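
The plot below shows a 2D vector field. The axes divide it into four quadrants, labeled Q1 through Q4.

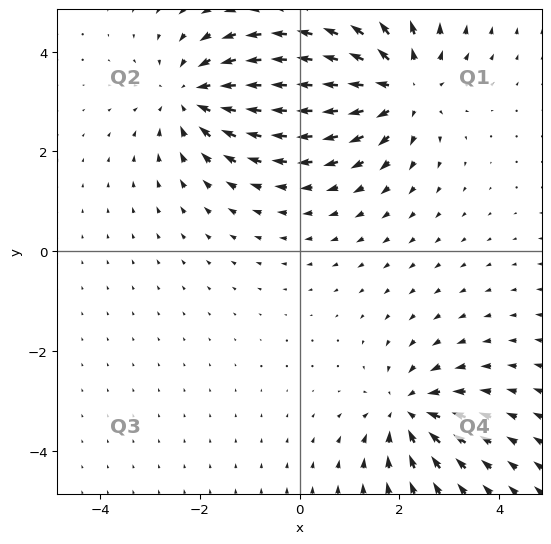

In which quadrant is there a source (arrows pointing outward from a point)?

The source sits at approximately (2.0, 3.3), which lies in quadrant Q1. The divergence there is about +4, positive as expected for a source.

Q1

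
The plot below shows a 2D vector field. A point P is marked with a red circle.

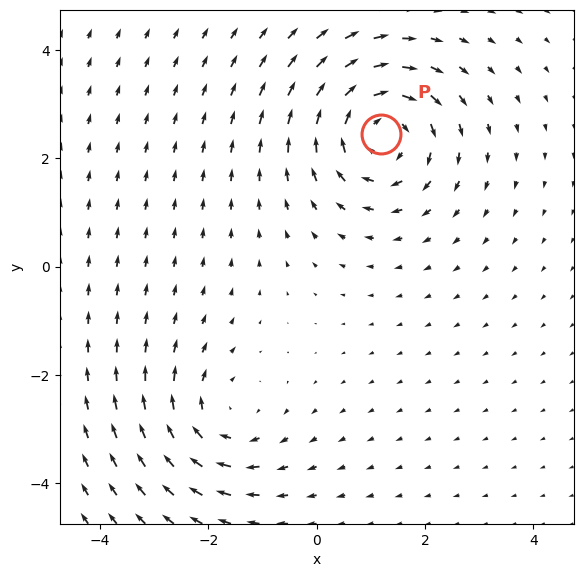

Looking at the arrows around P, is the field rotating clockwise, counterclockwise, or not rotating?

Near P at (1.2, 2.5) the arrows circulate clockwise. The curl (z-component) there is about -5; negative curl means clockwise rotation.

clockwise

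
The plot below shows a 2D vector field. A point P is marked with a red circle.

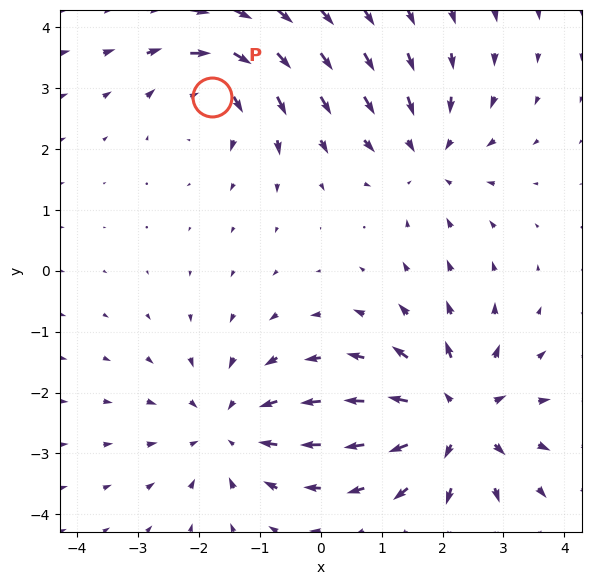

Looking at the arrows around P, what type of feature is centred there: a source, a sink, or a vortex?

vortex

At P (-1.8, 2.8) the arrows circulate clockwise. Divergence ≈0, curl about -3 — near-zero divergence with nonzero curl is a vortex.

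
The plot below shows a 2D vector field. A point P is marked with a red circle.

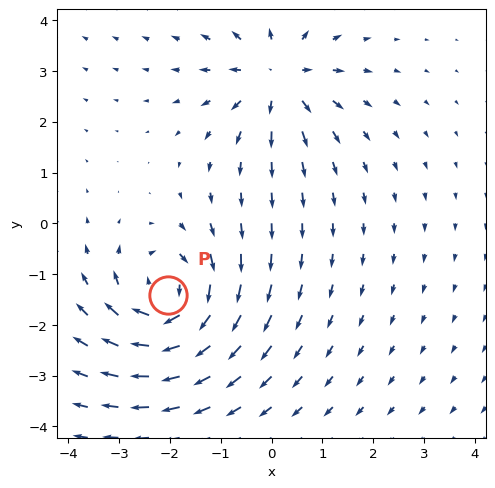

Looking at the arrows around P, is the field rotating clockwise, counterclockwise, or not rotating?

Near P at (-2.0, -1.4) the arrows circulate clockwise. The curl (z-component) there is about -6; negative curl means clockwise rotation.

clockwise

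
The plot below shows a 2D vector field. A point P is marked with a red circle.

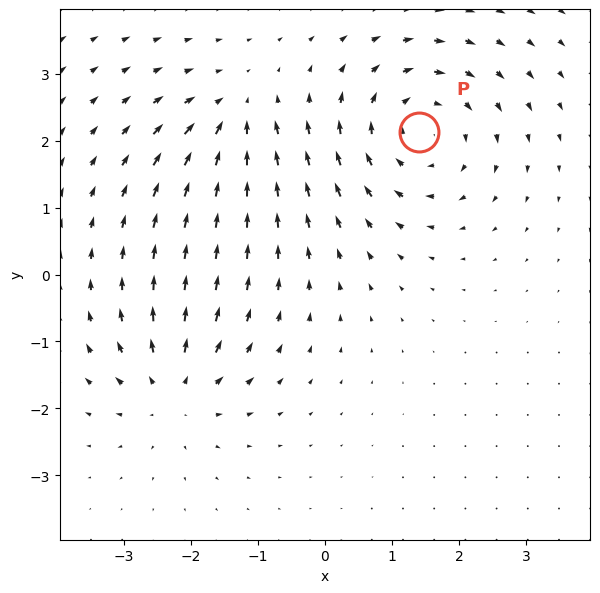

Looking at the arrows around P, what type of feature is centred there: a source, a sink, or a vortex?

vortex

At P (1.4, 2.1) the arrows circulate clockwise. Divergence ≈0, curl about -4 — near-zero divergence with nonzero curl is a vortex.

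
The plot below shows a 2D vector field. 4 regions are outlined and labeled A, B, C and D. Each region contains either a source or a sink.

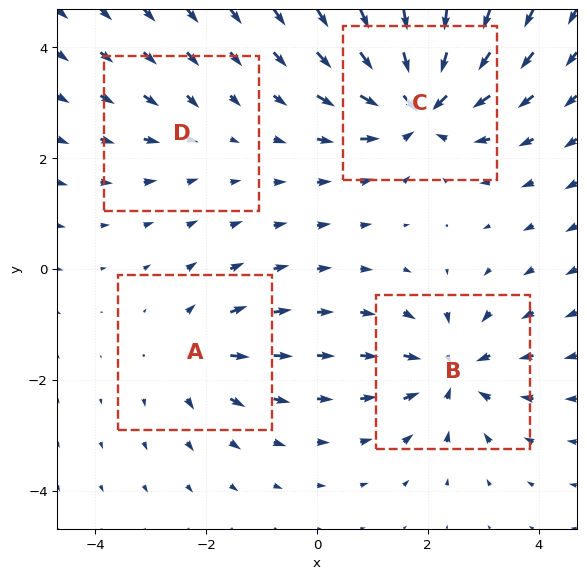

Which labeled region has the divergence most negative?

Divergence at each region's feature centre — A: about +4, B: about -6, C: about -8, D: about -2. Region C is most negative.

C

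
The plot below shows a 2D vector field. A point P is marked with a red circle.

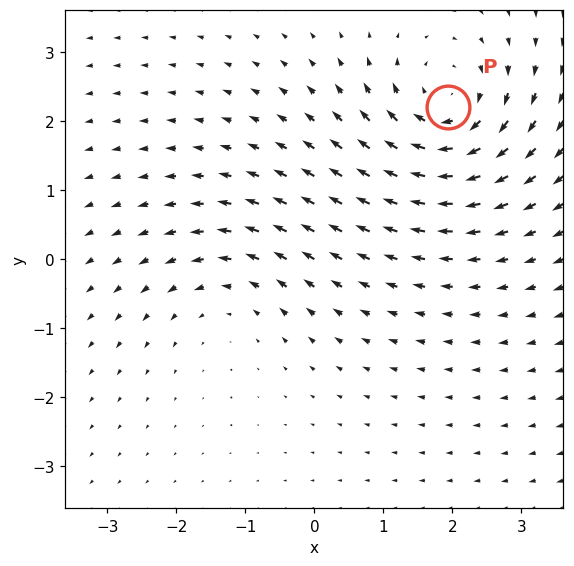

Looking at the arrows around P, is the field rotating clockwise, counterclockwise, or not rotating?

Near P at (1.9, 2.2) the arrows circulate clockwise. The curl (z-component) there is about -5; negative curl means clockwise rotation.

clockwise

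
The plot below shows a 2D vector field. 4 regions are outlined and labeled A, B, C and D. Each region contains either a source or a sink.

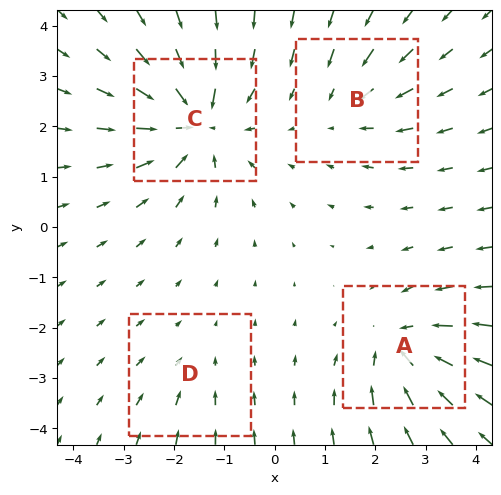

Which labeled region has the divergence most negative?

C

Divergence at each region's feature centre — A: about -5, B: about -3, C: about -7, D: about -2. Region C is most negative.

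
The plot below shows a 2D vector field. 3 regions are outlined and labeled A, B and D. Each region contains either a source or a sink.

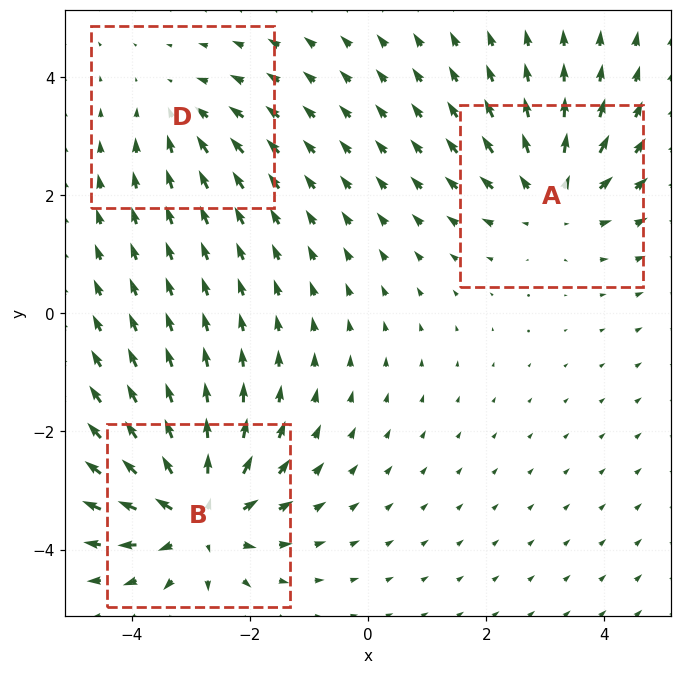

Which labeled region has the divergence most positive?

Divergence at each region's feature centre — A: about +3, B: about +5, D: about -2. Region B is most positive.

B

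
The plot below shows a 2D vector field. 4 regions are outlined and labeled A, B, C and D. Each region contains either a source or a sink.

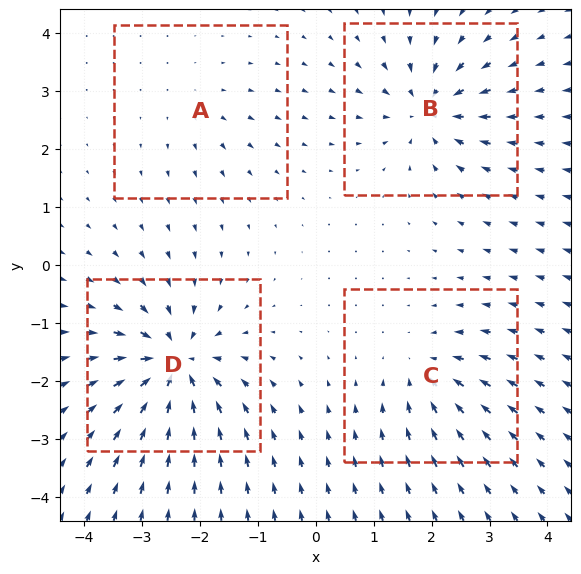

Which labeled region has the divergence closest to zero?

Divergence at each region's feature centre — A: about +2, B: about -6, C: about -4, D: about -8. Region A is closest to zero.

A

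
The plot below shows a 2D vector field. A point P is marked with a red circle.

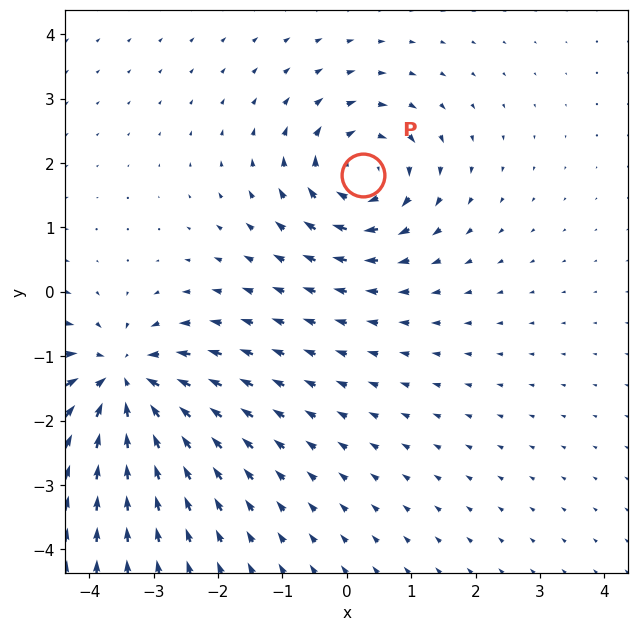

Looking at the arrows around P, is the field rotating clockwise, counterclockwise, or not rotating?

Near P at (0.2, 1.8) the arrows circulate clockwise. The curl (z-component) there is about -4; negative curl means clockwise rotation.

clockwise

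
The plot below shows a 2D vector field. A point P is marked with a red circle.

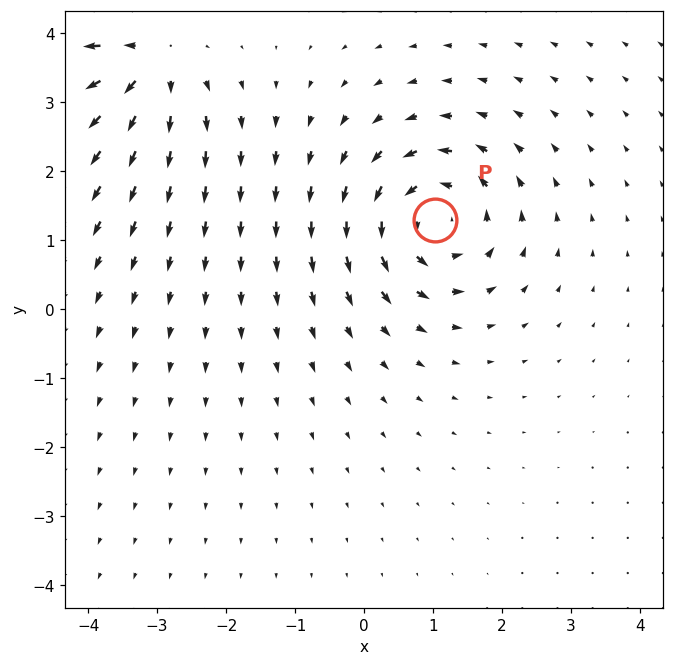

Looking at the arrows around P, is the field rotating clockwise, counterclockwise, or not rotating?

Near P at (1.0, 1.3) the arrows circulate counterclockwise. The curl (z-component) there is about +6; positive curl means counterclockwise rotation.

counterclockwise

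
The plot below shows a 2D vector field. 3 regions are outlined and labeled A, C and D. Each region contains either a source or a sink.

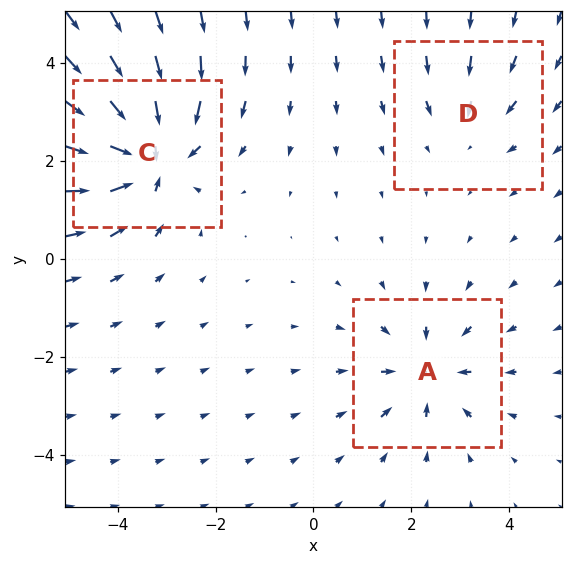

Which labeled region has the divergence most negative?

Divergence at each region's feature centre — A: about -3, C: about -6, D: about -2. Region C is most negative.

C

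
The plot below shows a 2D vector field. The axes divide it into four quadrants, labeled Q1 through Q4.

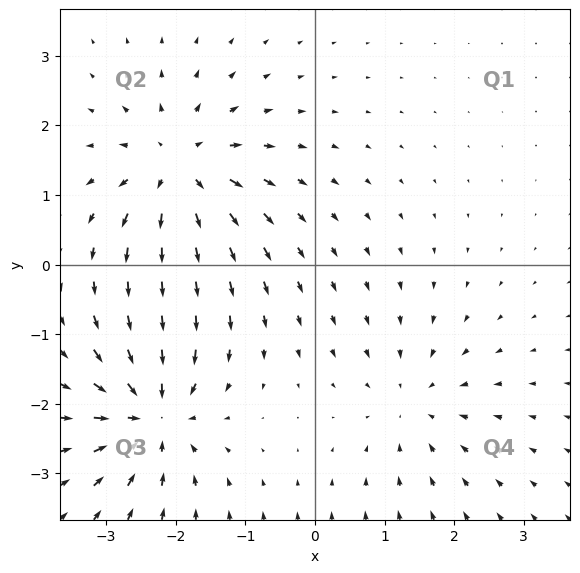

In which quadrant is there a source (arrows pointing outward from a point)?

Q2

The source sits at approximately (-1.9, 1.4), which lies in quadrant Q2. The divergence there is about +6, positive as expected for a source.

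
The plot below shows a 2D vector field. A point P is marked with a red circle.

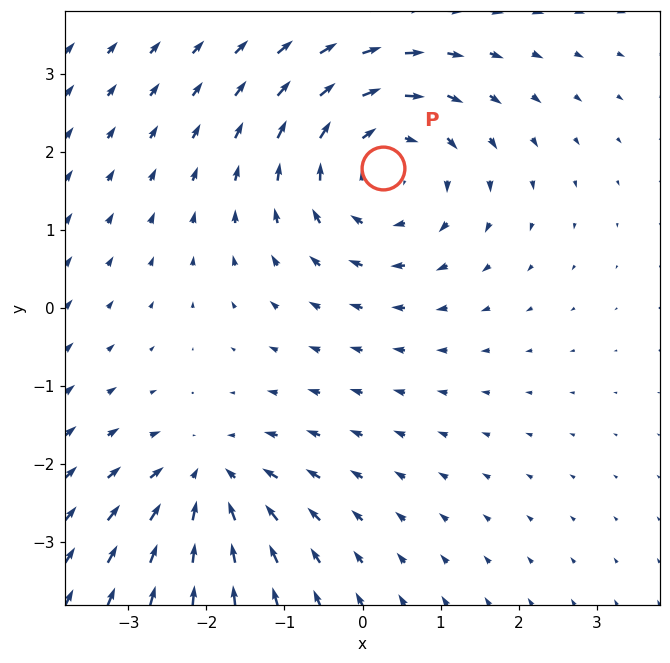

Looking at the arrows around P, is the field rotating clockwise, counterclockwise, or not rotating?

Near P at (0.3, 1.8) the arrows circulate clockwise. The curl (z-component) there is about -4; negative curl means clockwise rotation.

clockwise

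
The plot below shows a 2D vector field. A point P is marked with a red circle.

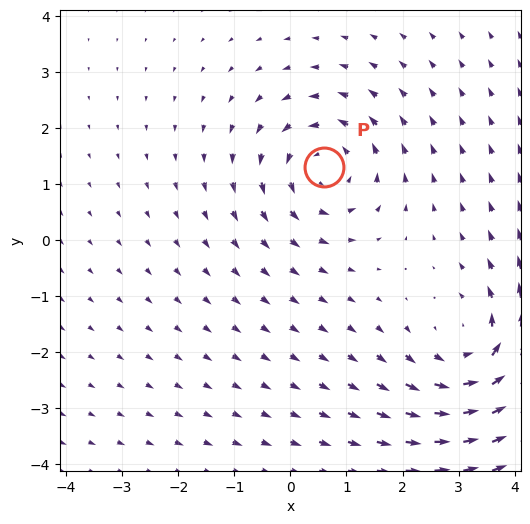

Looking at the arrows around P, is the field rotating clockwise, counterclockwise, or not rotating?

Near P at (0.6, 1.3) the arrows circulate counterclockwise. The curl (z-component) there is about +4; positive curl means counterclockwise rotation.

counterclockwise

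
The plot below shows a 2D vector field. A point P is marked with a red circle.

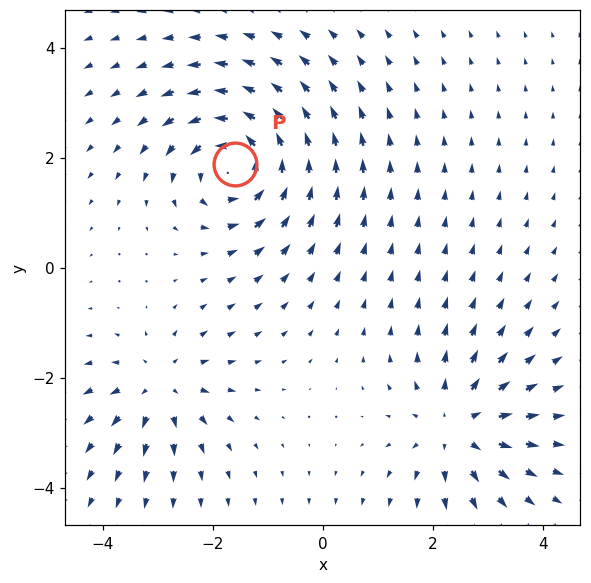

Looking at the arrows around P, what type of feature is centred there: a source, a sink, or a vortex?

At P (-1.6, 1.9) the arrows circulate counterclockwise. Divergence ≈0, curl about +5 — near-zero divergence with nonzero curl is a vortex.

vortex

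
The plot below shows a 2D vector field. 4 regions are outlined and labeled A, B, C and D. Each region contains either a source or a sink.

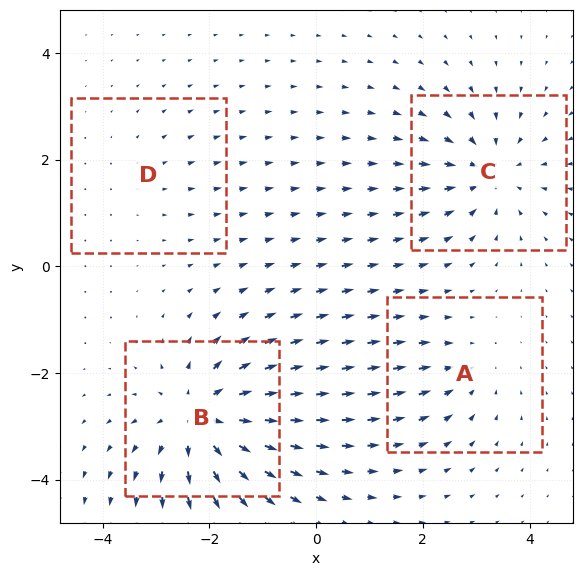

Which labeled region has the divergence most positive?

B

Divergence at each region's feature centre — A: about -3, B: about +7, C: about -5, D: about +2. Region B is most positive.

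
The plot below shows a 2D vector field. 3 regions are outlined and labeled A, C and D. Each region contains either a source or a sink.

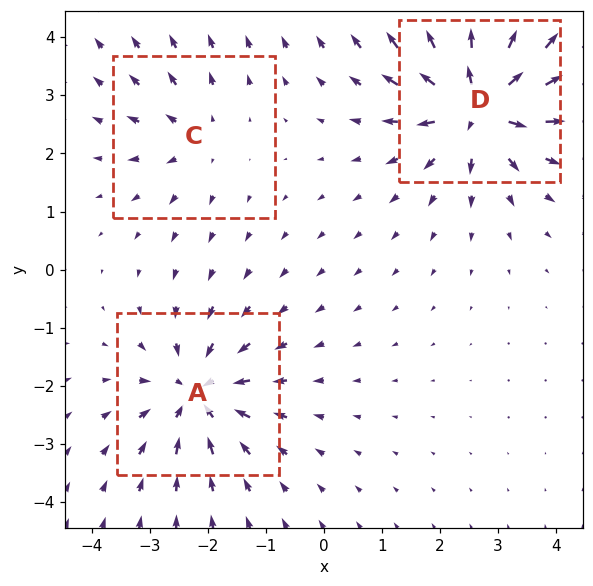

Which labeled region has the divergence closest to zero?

C

Divergence at each region's feature centre — A: about -4, C: about +2, D: about +6. Region C is closest to zero.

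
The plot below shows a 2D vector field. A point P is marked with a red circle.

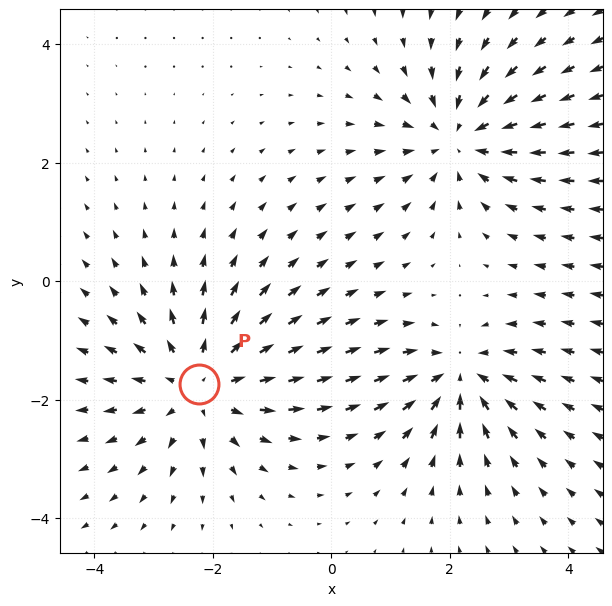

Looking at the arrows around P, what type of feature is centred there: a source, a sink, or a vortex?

source

At P (-2.2, -1.7) the arrows spread outward. Divergence about +3, curl ≈0 — positive divergence with near-zero curl is a source.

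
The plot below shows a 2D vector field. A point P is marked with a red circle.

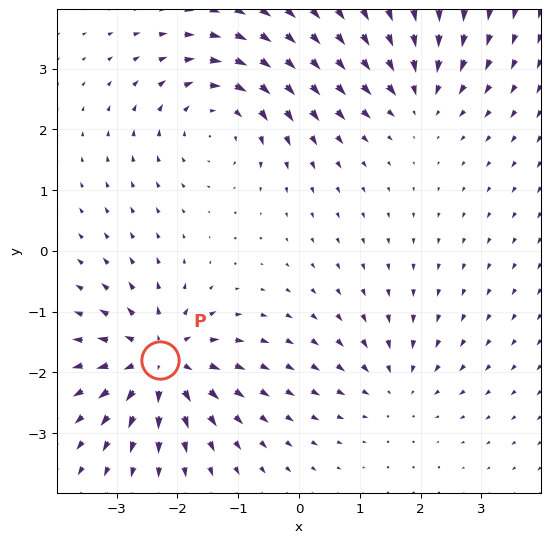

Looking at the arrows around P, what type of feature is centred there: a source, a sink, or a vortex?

source

At P (-2.3, -1.8) the arrows spread outward. Divergence about +7, curl ≈0 — positive divergence with near-zero curl is a source.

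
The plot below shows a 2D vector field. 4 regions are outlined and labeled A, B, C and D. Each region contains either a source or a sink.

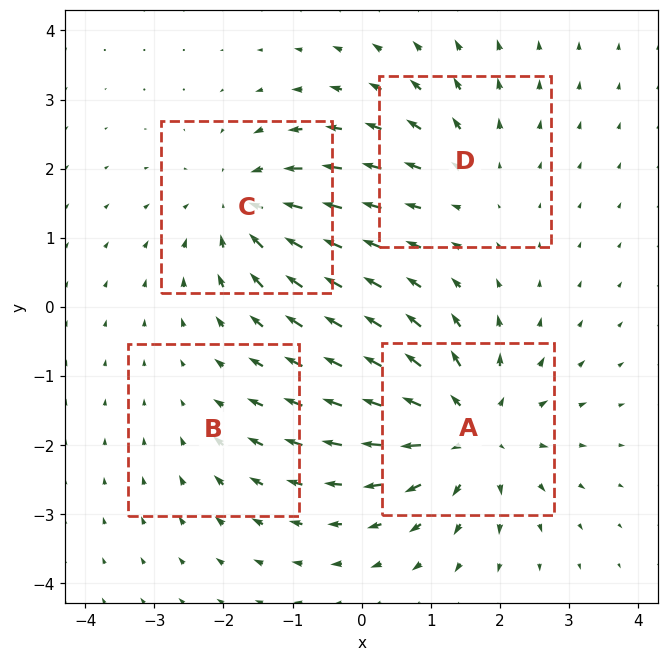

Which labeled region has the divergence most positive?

Divergence at each region's feature centre — A: about +6, B: about -2, C: about -5, D: about +3. Region A is most positive.

A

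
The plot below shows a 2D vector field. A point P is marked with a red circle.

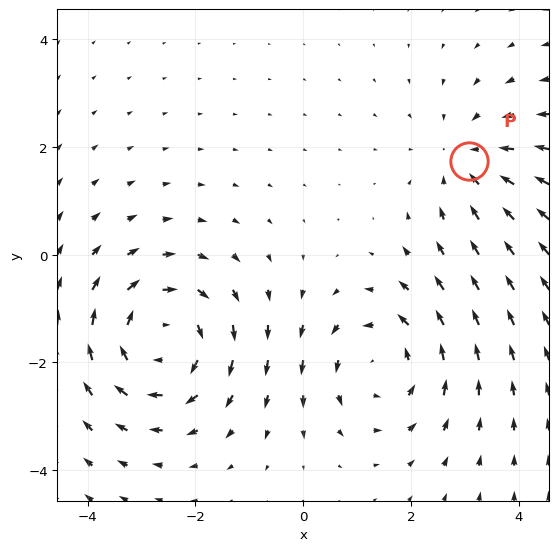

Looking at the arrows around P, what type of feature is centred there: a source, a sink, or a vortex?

At P (3.1, 1.7) the arrows converge inward. Divergence about -3, curl ≈0 — negative divergence with near-zero curl is a sink.

sink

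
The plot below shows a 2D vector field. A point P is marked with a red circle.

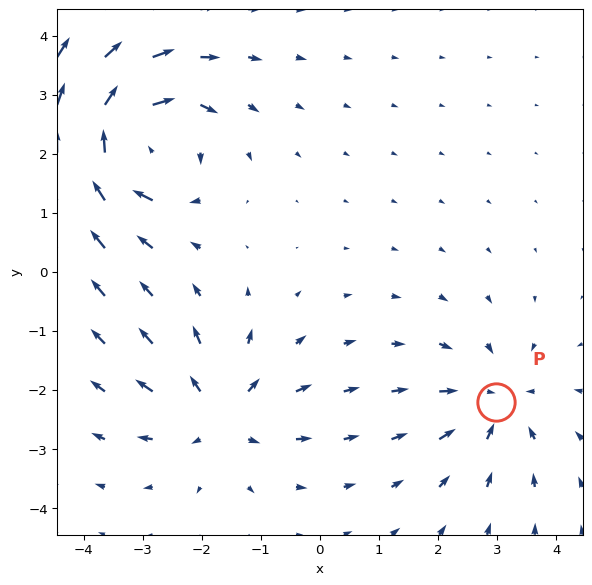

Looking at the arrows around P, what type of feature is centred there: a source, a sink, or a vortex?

At P (3.0, -2.2) the arrows converge inward. Divergence about -3, curl ≈0 — negative divergence with near-zero curl is a sink.

sink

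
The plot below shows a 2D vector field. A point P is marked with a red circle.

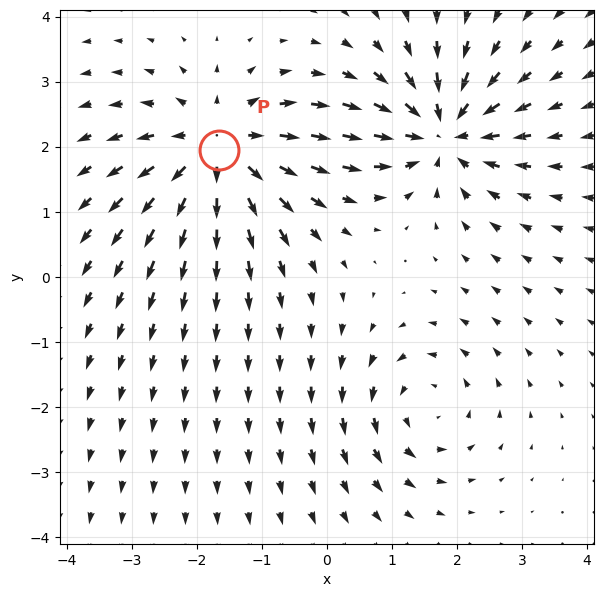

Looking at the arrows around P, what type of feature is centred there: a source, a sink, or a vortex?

source

At P (-1.7, 1.9) the arrows spread outward. Divergence about +5, curl ≈0 — positive divergence with near-zero curl is a source.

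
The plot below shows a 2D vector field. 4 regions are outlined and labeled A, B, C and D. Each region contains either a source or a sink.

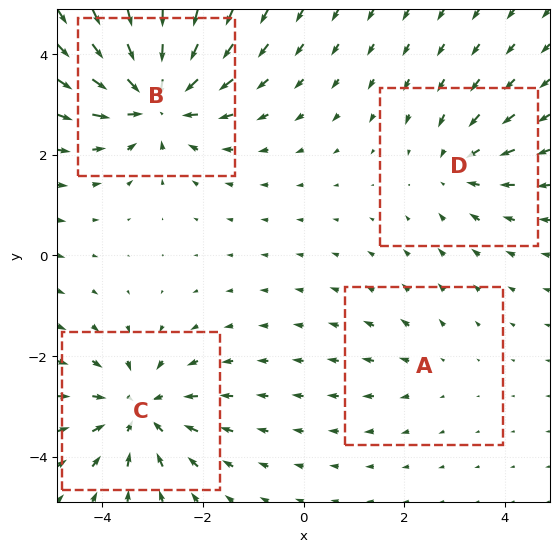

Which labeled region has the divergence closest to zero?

A

Divergence at each region's feature centre — A: about +2, B: about -7, C: about -5, D: about -3. Region A is closest to zero.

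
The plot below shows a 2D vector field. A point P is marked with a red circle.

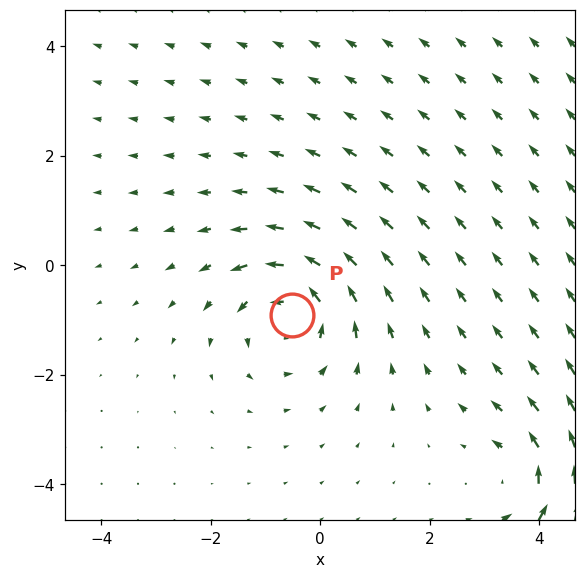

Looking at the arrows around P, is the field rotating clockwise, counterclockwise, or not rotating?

counterclockwise

Near P at (-0.5, -0.9) the arrows circulate counterclockwise. The curl (z-component) there is about +5; positive curl means counterclockwise rotation.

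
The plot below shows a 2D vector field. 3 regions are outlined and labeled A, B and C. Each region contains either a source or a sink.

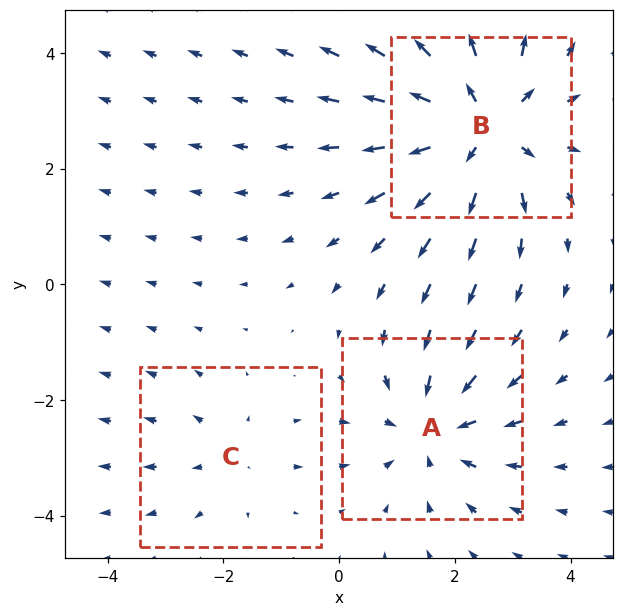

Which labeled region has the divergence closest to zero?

Divergence at each region's feature centre — A: about -3, B: about +4, C: about +2. Region C is closest to zero.

C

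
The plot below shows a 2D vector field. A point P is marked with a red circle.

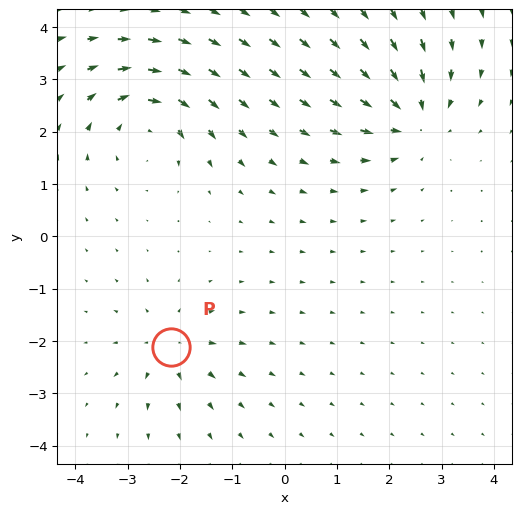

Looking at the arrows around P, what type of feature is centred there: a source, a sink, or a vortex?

At P (-2.2, -2.1) the arrows spread outward. Divergence about +4, curl ≈0 — positive divergence with near-zero curl is a source.

source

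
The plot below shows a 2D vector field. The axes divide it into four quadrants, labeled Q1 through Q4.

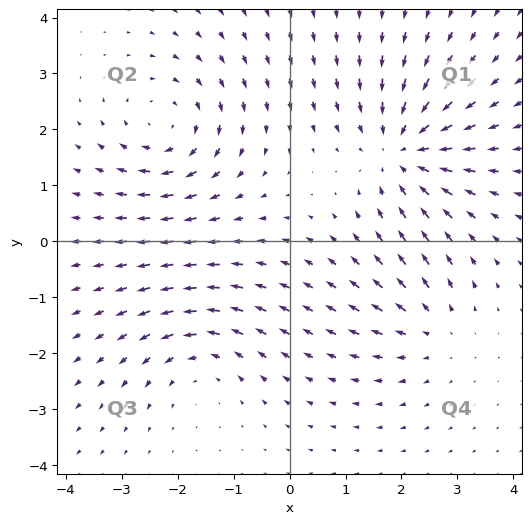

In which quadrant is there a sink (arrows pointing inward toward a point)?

Q1

The sink sits at approximately (2.0, 1.6), which lies in quadrant Q1. The divergence there is about -5, negative as expected for a sink.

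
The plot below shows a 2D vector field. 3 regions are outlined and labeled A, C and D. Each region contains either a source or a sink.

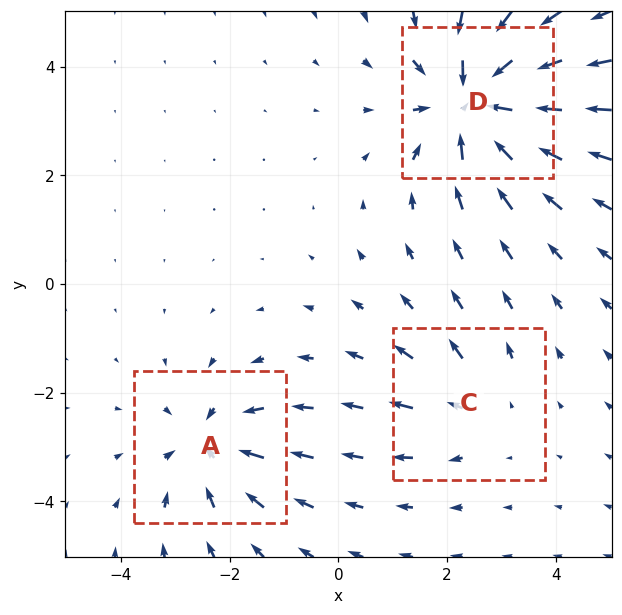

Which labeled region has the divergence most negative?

Divergence at each region's feature centre — A: about -3, C: about +2, D: about -5. Region D is most negative.

D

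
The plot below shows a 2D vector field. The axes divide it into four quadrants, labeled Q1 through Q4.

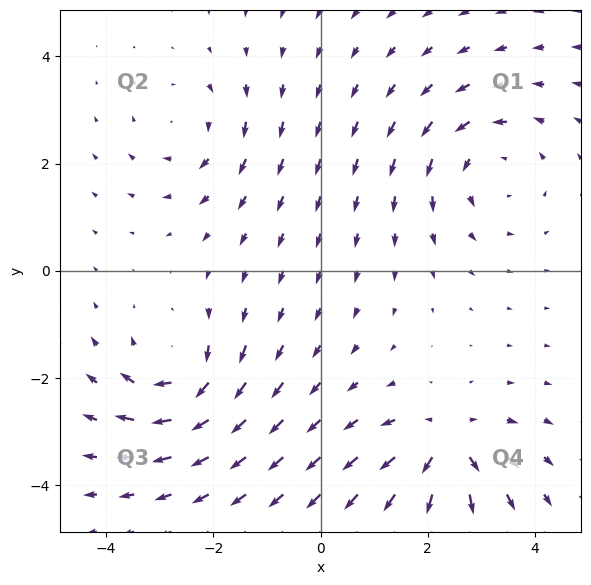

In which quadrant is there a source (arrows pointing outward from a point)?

Q4

The source sits at approximately (2.3, -3.3), which lies in quadrant Q4. The divergence there is about +5, positive as expected for a source.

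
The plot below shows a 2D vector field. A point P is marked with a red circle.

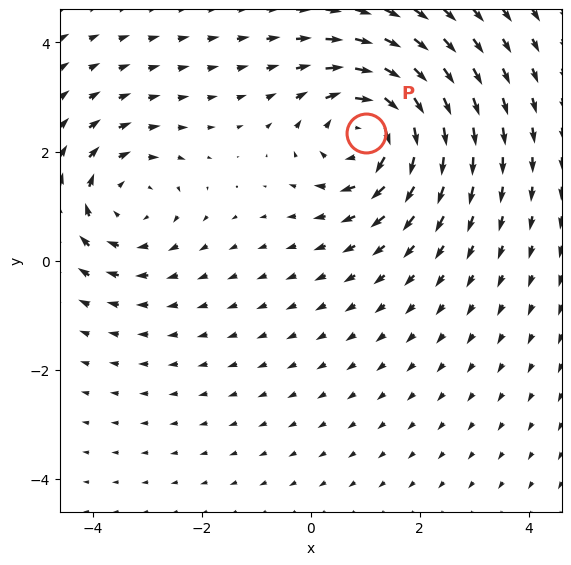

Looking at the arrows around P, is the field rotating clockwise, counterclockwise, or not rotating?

clockwise

Near P at (1.0, 2.3) the arrows circulate clockwise. The curl (z-component) there is about -5; negative curl means clockwise rotation.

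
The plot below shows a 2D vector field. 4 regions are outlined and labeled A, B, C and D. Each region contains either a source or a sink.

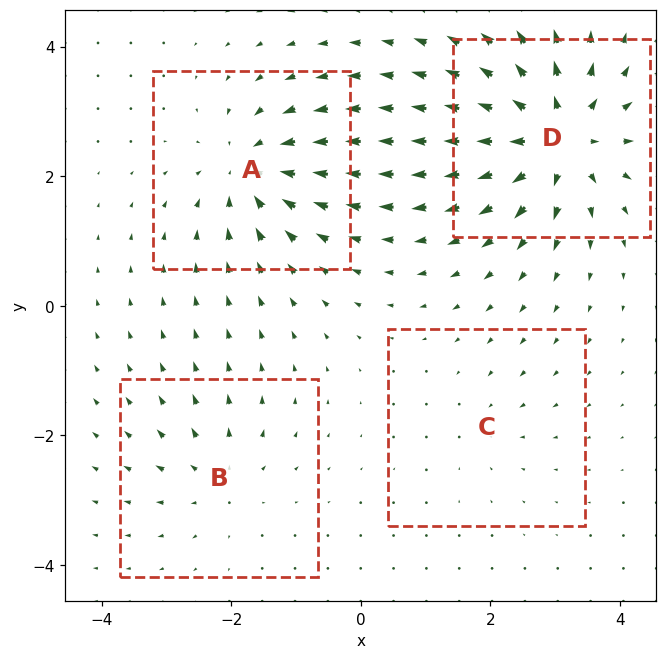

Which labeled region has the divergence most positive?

D

Divergence at each region's feature centre — A: about -6, B: about +4, C: about -2, D: about +9. Region D is most positive.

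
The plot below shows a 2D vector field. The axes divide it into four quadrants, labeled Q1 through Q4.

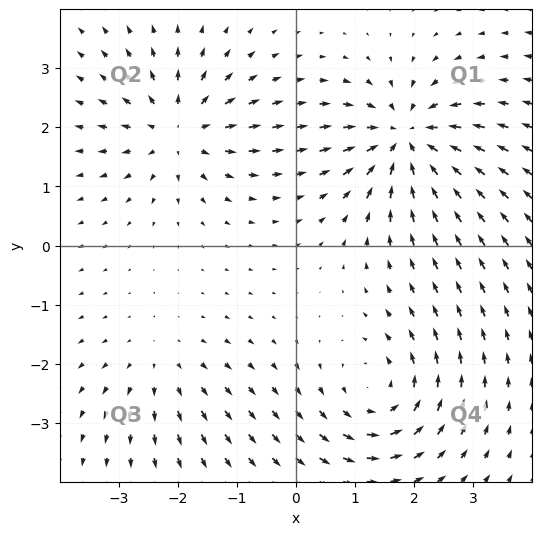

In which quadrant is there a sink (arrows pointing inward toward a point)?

The sink sits at approximately (1.9, 1.8), which lies in quadrant Q1. The divergence there is about -6, negative as expected for a sink.

Q1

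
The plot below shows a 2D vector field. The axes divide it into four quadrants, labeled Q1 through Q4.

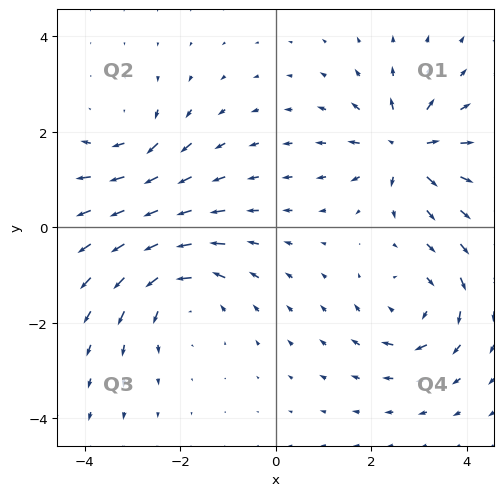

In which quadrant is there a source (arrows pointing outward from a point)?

The source sits at approximately (2.7, 1.7), which lies in quadrant Q1. The divergence there is about +5, positive as expected for a source.

Q1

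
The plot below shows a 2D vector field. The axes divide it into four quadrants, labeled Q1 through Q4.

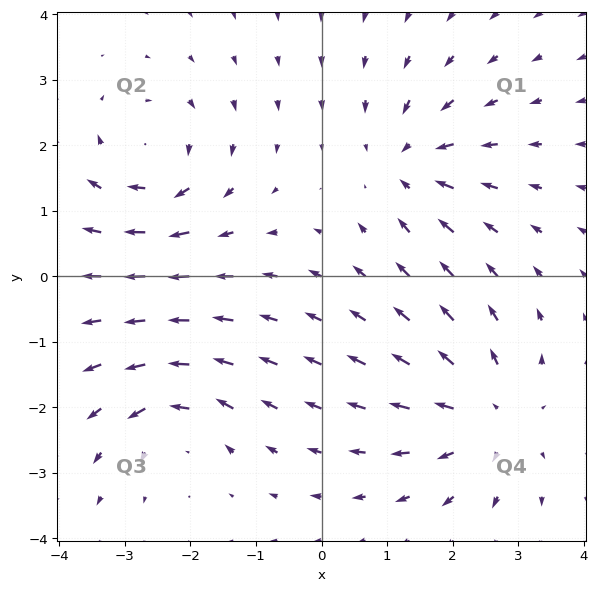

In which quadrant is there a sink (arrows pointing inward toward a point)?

Q1

The sink sits at approximately (1.4, 1.7), which lies in quadrant Q1. The divergence there is about -4, negative as expected for a sink.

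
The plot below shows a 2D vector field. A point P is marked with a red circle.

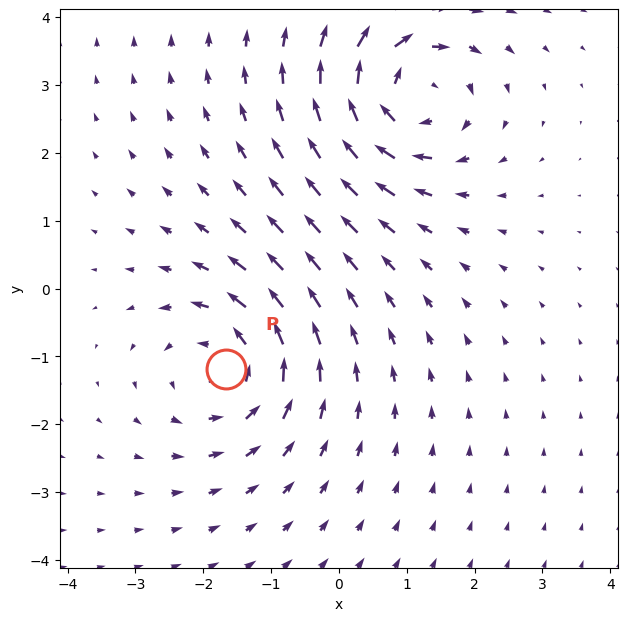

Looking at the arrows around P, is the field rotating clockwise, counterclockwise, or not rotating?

Near P at (-1.7, -1.2) the arrows circulate counterclockwise. The curl (z-component) there is about +5; positive curl means counterclockwise rotation.

counterclockwise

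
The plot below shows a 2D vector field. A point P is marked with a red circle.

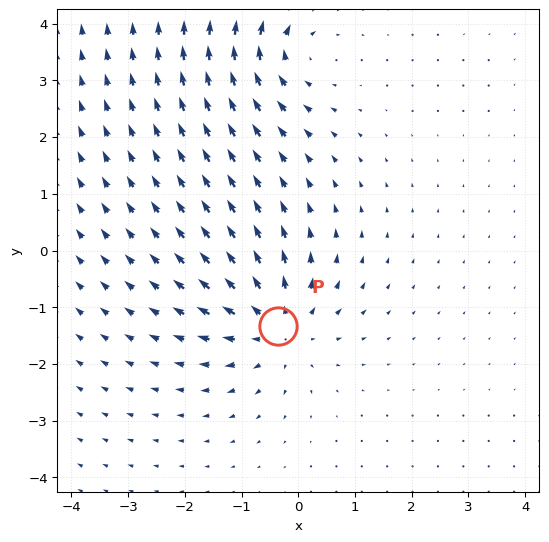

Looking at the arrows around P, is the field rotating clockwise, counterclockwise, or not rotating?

Near P at (-0.4, -1.3) the arrows show no circulation. The curl there is ≈0.

not rotating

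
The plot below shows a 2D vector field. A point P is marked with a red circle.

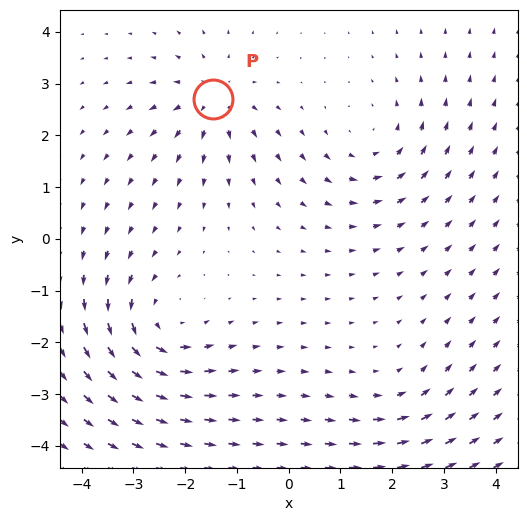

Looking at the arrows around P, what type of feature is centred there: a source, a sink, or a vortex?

At P (-1.5, 2.7) the arrows spread outward. Divergence about +5, curl ≈0 — positive divergence with near-zero curl is a source.

source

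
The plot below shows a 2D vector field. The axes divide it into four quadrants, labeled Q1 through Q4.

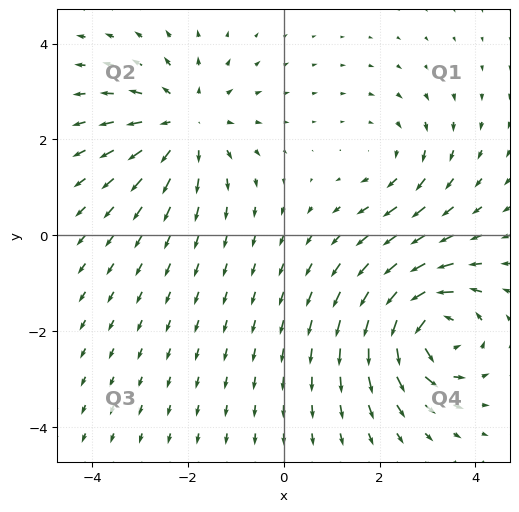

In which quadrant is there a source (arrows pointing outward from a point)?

The source sits at approximately (-2.0, 2.3), which lies in quadrant Q2. The divergence there is about +4, positive as expected for a source.

Q2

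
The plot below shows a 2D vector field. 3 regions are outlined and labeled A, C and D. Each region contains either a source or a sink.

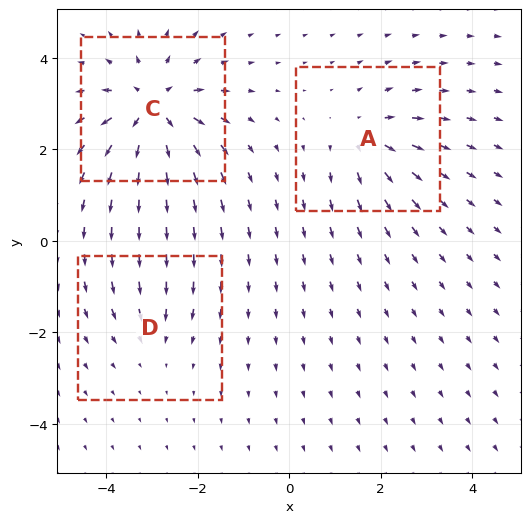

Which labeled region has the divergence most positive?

C

Divergence at each region's feature centre — A: about +3, C: about +6, D: about -2. Region C is most positive.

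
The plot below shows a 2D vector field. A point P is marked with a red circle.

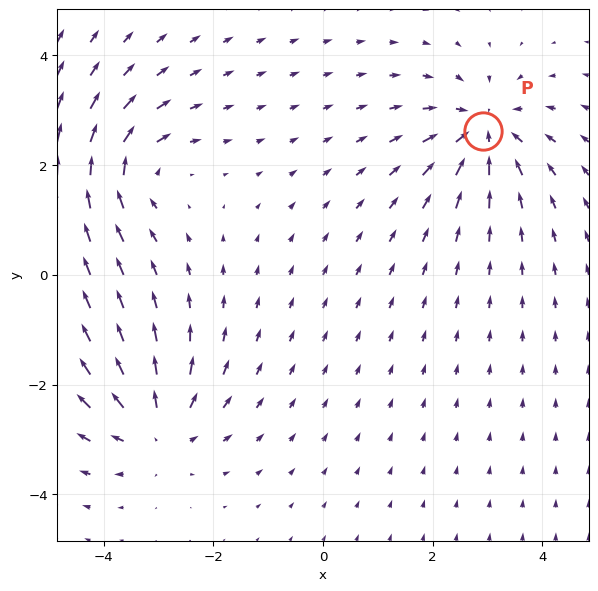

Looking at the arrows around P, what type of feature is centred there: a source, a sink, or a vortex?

sink

At P (2.9, 2.6) the arrows converge inward. Divergence about -5, curl ≈0 — negative divergence with near-zero curl is a sink.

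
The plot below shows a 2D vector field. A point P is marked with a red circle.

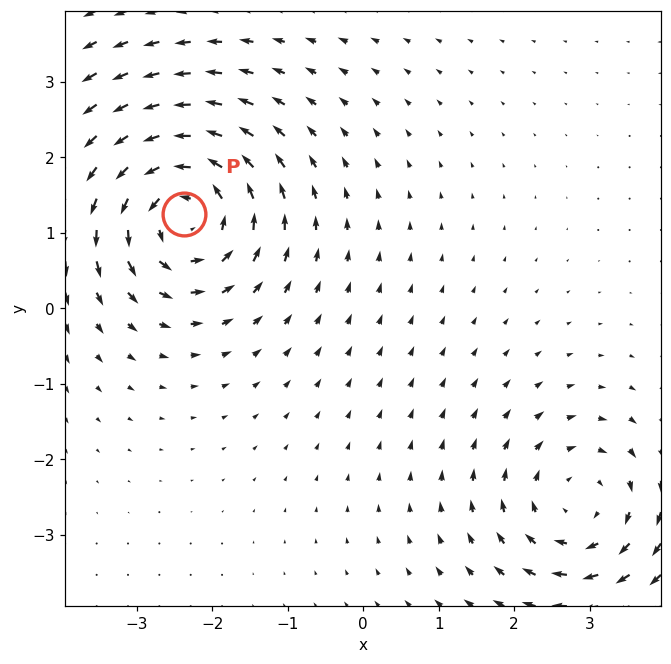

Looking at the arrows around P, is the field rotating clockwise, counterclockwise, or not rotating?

Near P at (-2.4, 1.3) the arrows circulate counterclockwise. The curl (z-component) there is about +4; positive curl means counterclockwise rotation.

counterclockwise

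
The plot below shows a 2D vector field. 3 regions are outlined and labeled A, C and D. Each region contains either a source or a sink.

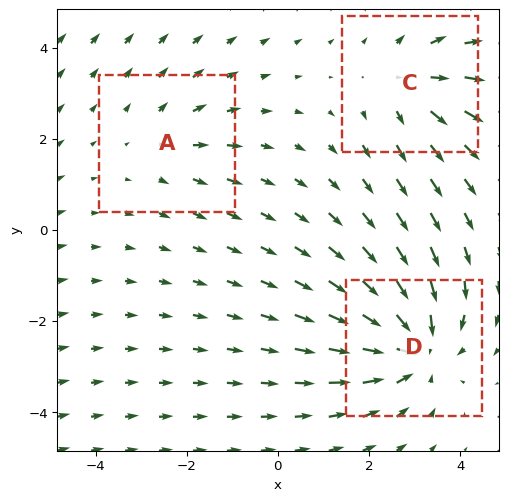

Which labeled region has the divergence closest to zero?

Divergence at each region's feature centre — A: about +2, C: about +3, D: about -4. Region A is closest to zero.

A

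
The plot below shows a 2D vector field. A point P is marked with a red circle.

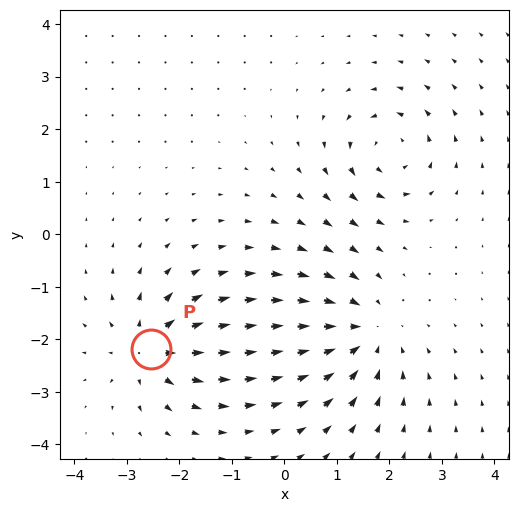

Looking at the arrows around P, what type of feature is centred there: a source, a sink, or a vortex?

source

At P (-2.5, -2.2) the arrows spread outward. Divergence about +5, curl ≈0 — positive divergence with near-zero curl is a source.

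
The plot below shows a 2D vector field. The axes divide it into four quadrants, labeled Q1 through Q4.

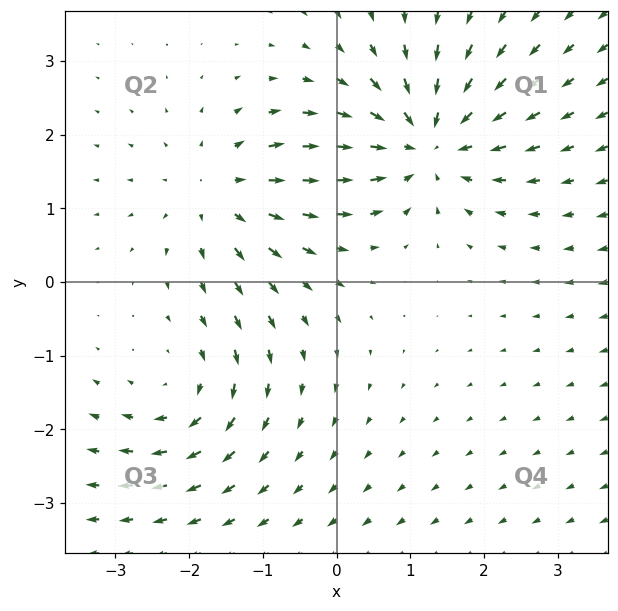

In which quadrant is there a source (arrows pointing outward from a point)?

The source sits at approximately (-1.6, 1.2), which lies in quadrant Q2. The divergence there is about +3, positive as expected for a source.

Q2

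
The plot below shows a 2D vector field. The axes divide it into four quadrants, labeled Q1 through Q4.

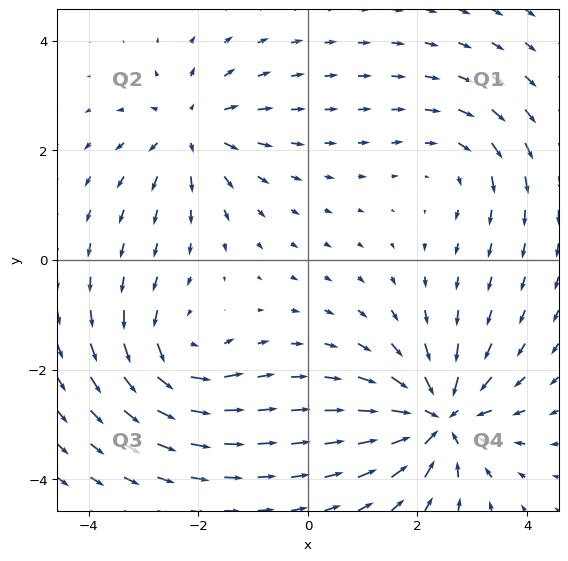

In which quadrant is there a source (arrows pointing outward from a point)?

The source sits at approximately (-2.1, 2.4), which lies in quadrant Q2. The divergence there is about +4, positive as expected for a source.

Q2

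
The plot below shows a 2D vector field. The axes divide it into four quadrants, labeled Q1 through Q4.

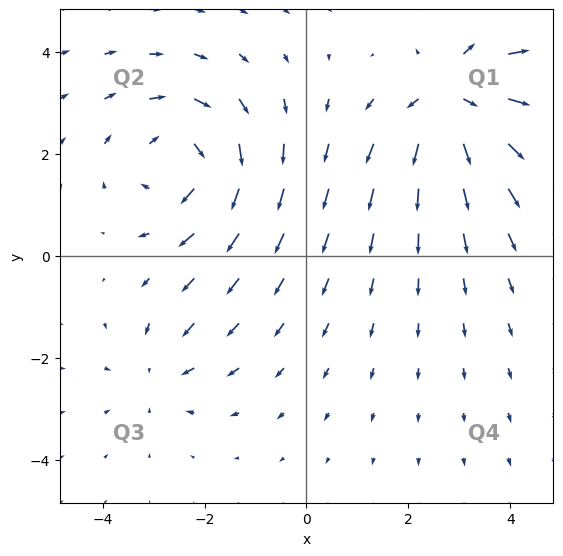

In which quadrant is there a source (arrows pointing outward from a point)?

The source sits at approximately (2.9, 3.0), which lies in quadrant Q1. The divergence there is about +6, positive as expected for a source.

Q1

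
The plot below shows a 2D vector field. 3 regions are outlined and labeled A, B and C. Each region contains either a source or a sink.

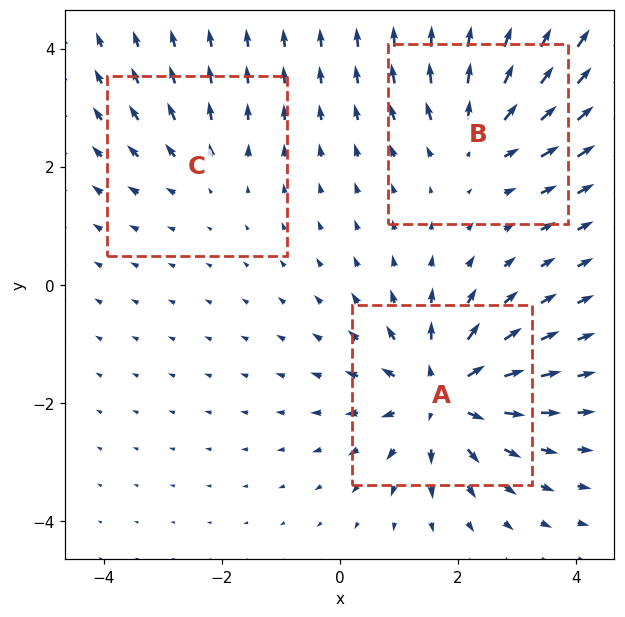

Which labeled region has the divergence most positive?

Divergence at each region's feature centre — A: about +6, B: about +4, C: about +2. Region A is most positive.

A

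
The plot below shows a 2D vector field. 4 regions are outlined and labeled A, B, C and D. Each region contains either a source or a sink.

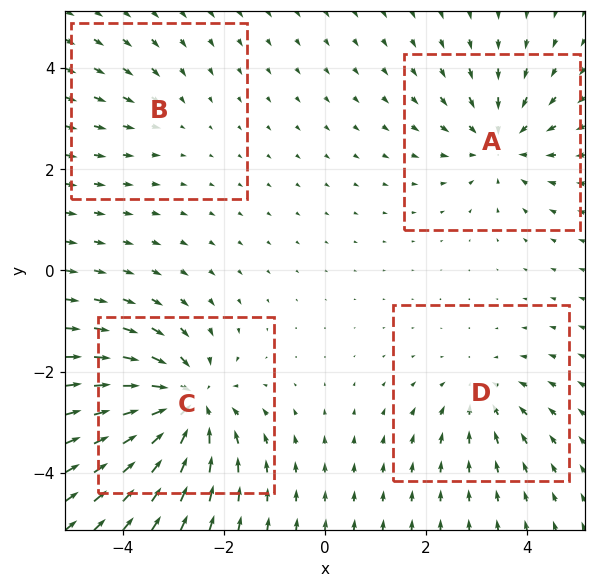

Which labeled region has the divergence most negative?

C

Divergence at each region's feature centre — A: about -4, B: about -2, C: about -7, D: about -3. Region C is most negative.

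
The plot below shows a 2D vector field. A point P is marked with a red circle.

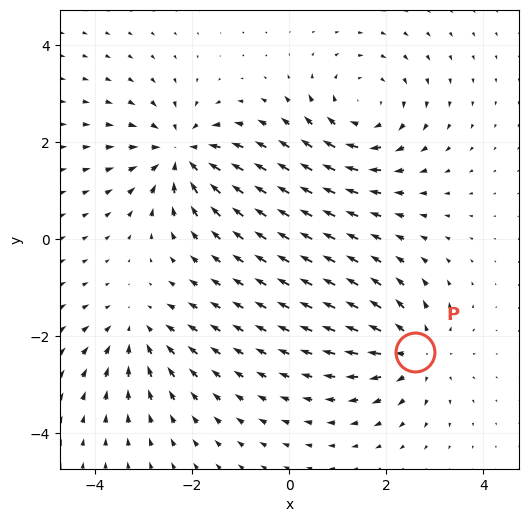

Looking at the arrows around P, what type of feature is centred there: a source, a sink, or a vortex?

source

At P (2.6, -2.3) the arrows spread outward. Divergence about +5, curl ≈0 — positive divergence with near-zero curl is a source.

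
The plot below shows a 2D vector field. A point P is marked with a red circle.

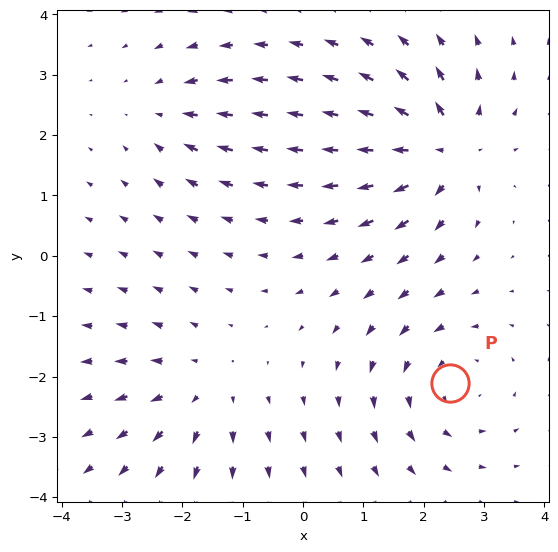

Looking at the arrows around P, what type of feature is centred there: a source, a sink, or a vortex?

vortex

At P (2.4, -2.1) the arrows circulate counterclockwise. Divergence ≈0, curl about +4 — near-zero divergence with nonzero curl is a vortex.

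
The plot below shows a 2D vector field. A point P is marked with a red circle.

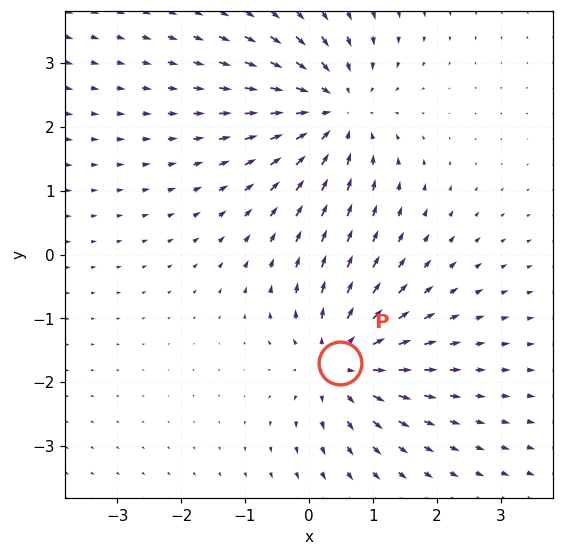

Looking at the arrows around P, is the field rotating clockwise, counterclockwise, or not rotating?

not rotating

Near P at (0.5, -1.7) the arrows show no circulation. The curl there is ≈0.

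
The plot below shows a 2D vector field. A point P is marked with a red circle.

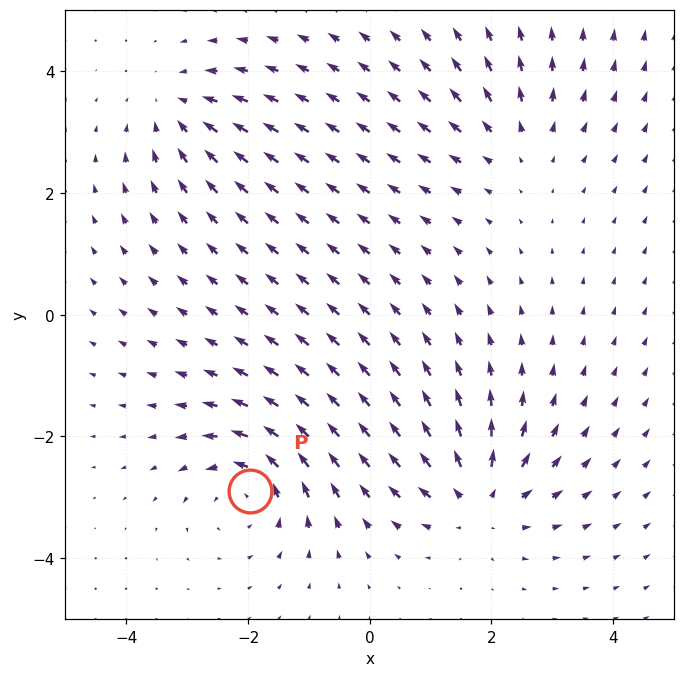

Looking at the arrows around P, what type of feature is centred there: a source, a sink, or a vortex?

vortex

At P (-2.0, -2.9) the arrows circulate counterclockwise. Divergence ≈0, curl about +5 — near-zero divergence with nonzero curl is a vortex.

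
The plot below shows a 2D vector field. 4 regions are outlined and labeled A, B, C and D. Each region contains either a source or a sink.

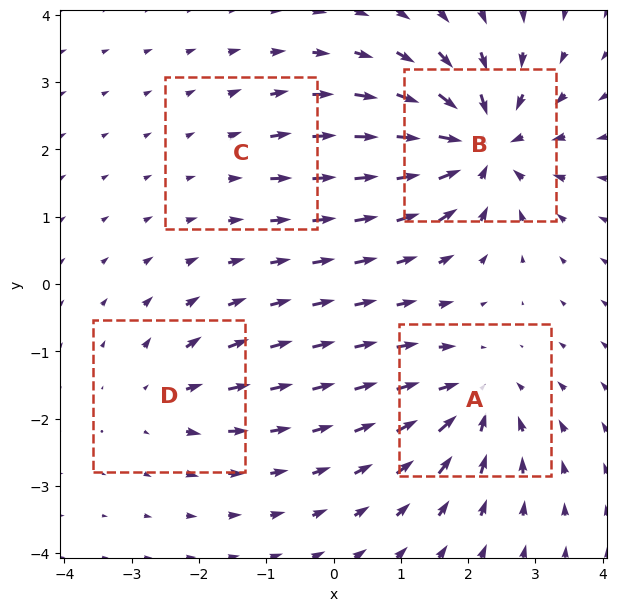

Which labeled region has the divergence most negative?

Divergence at each region's feature centre — A: about -6, B: about -9, C: about +2, D: about +4. Region B is most negative.

B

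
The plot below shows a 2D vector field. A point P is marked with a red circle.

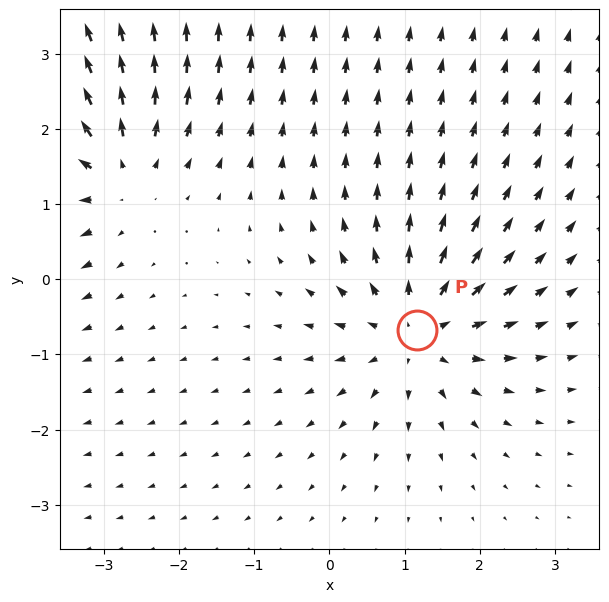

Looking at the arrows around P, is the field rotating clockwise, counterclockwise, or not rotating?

not rotating

Near P at (1.2, -0.7) the arrows show no circulation. The curl there is ≈0.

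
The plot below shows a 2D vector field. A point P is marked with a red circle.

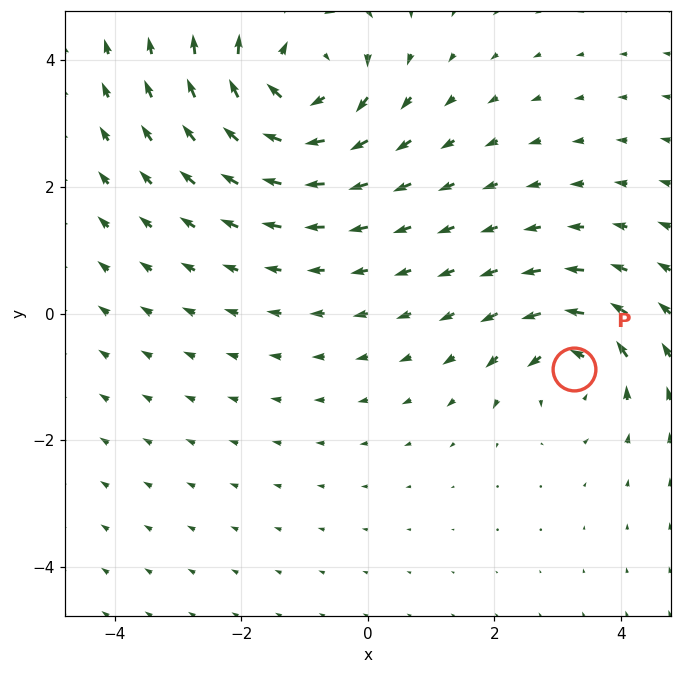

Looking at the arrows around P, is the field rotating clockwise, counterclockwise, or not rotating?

counterclockwise

Near P at (3.3, -0.9) the arrows circulate counterclockwise. The curl (z-component) there is about +4; positive curl means counterclockwise rotation.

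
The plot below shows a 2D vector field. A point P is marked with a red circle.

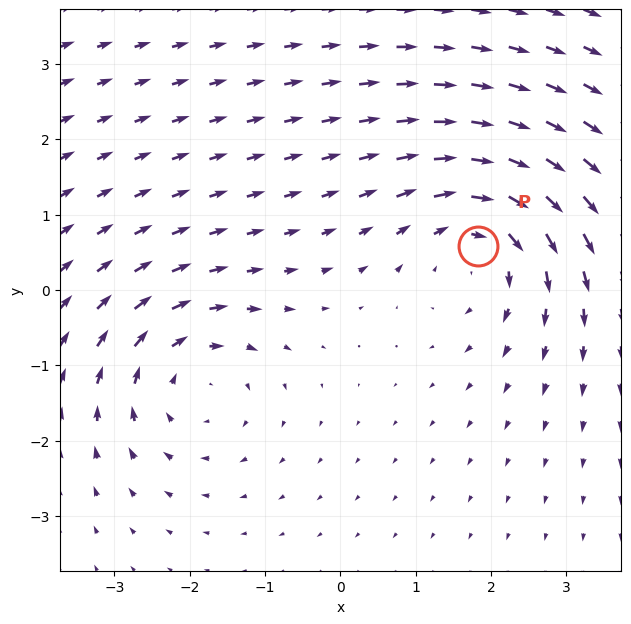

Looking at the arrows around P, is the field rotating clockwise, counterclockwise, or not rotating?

Near P at (1.8, 0.6) the arrows circulate clockwise. The curl (z-component) there is about -5; negative curl means clockwise rotation.

clockwise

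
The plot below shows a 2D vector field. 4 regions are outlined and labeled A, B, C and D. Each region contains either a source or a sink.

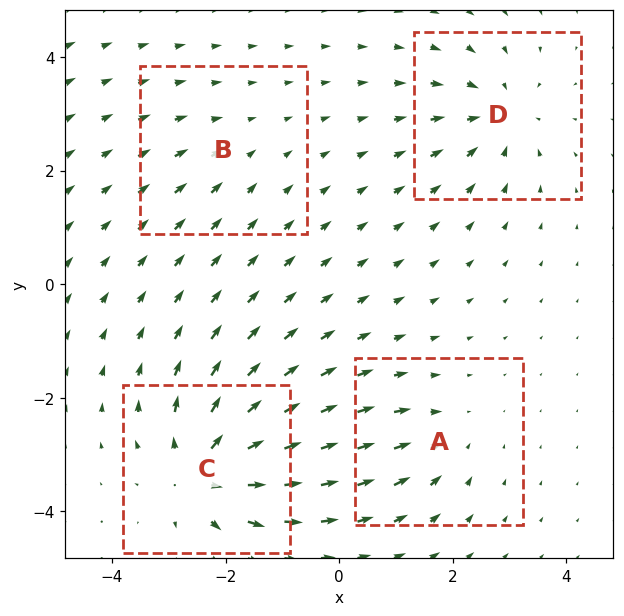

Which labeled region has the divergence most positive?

Divergence at each region's feature centre — A: about -3, B: about -2, C: about +7, D: about -5. Region C is most positive.

C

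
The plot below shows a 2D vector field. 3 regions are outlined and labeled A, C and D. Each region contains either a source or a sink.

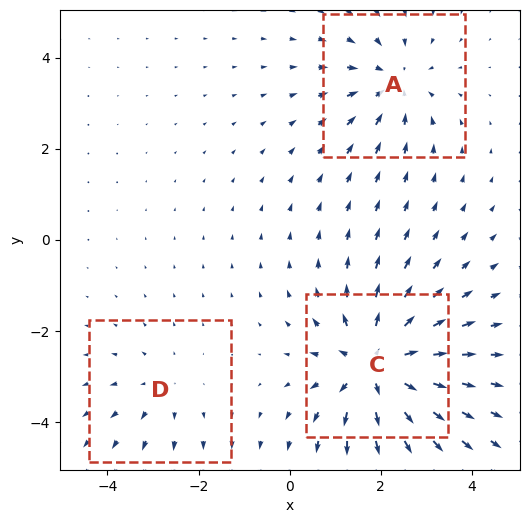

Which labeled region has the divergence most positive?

Divergence at each region's feature centre — A: about -3, C: about +5, D: about +2. Region C is most positive.

C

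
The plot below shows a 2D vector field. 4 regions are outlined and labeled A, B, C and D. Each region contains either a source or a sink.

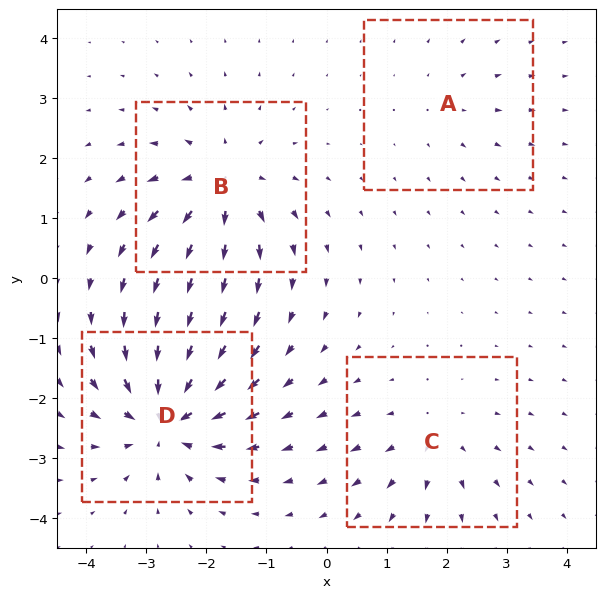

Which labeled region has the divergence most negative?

D

Divergence at each region's feature centre — A: about +2, B: about +6, C: about +4, D: about -8. Region D is most negative.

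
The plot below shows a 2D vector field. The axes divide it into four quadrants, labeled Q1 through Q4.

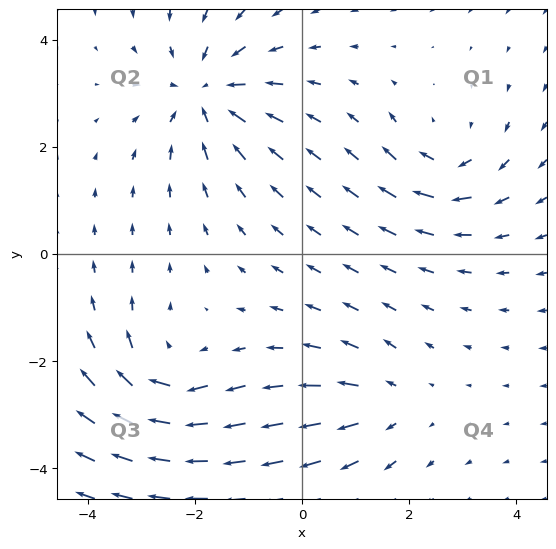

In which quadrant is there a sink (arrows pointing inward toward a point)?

The sink sits at approximately (-1.8, 3.0), which lies in quadrant Q2. The divergence there is about -4, negative as expected for a sink.

Q2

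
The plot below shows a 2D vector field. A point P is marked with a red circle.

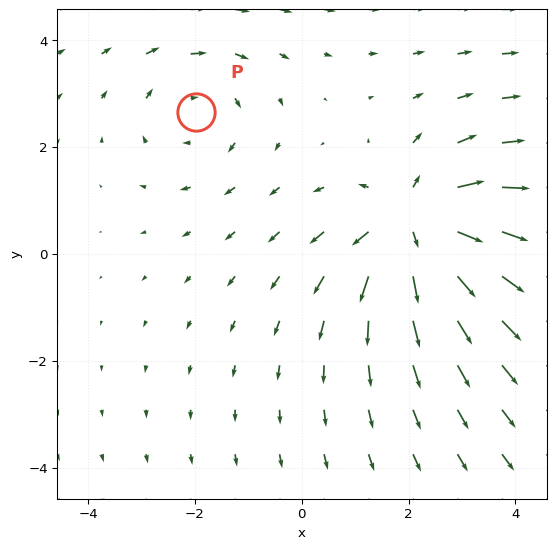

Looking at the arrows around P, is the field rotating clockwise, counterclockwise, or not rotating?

Near P at (-2.0, 2.7) the arrows circulate clockwise. The curl (z-component) there is about -2; negative curl means clockwise rotation.

clockwise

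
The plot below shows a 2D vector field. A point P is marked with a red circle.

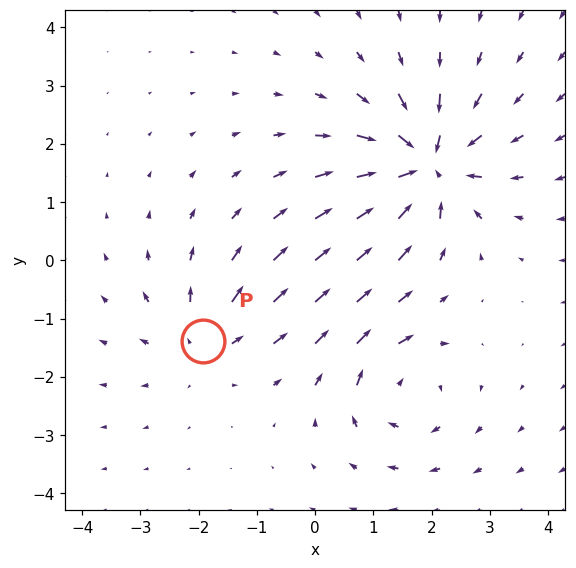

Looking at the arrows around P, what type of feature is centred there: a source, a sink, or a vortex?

source

At P (-1.9, -1.4) the arrows spread outward. Divergence about +3, curl ≈0 — positive divergence with near-zero curl is a source.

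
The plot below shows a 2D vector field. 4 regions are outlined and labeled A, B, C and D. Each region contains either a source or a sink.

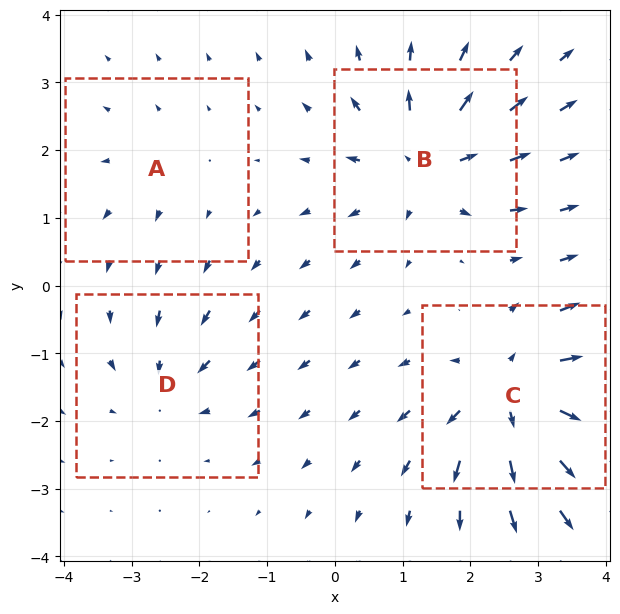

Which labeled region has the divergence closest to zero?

A

Divergence at each region's feature centre — A: about +2, B: about +6, C: about +8, D: about -4. Region A is closest to zero.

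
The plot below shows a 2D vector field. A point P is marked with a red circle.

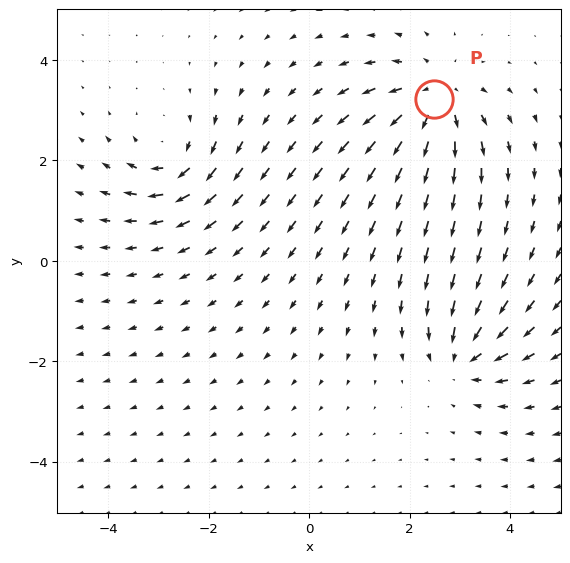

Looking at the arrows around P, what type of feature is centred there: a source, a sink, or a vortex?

At P (2.5, 3.2) the arrows spread outward. Divergence about +5, curl ≈0 — positive divergence with near-zero curl is a source.

source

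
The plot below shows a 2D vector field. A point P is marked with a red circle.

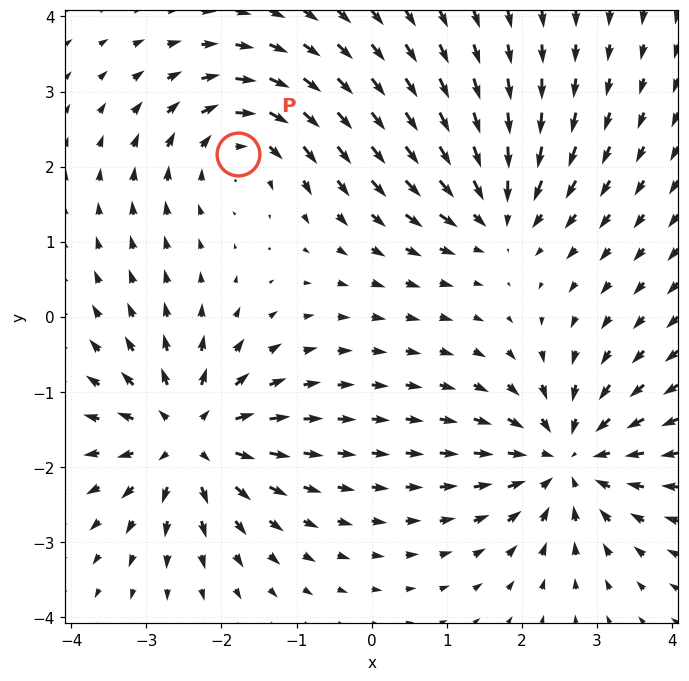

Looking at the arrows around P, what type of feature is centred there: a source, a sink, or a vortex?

At P (-1.8, 2.2) the arrows circulate clockwise. Divergence ≈0, curl about -5 — near-zero divergence with nonzero curl is a vortex.

vortex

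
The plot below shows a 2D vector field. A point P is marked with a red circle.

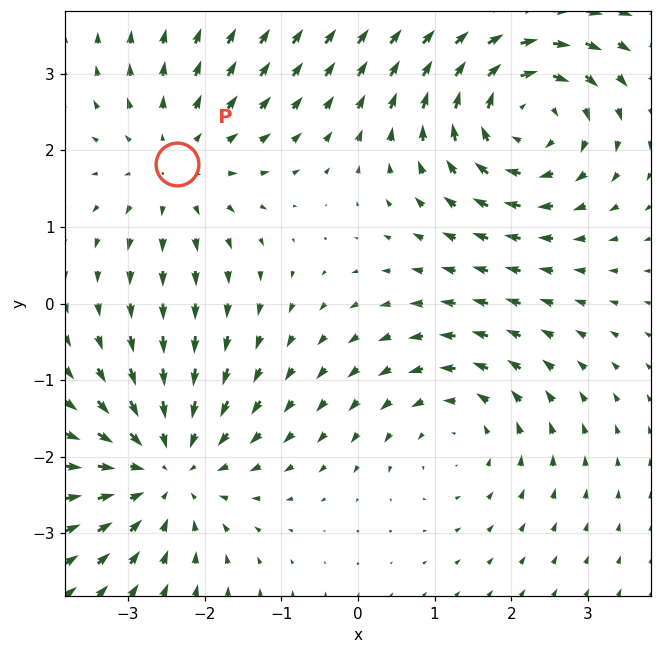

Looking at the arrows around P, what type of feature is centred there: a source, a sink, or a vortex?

source

At P (-2.4, 1.8) the arrows spread outward. Divergence about +3, curl ≈0 — positive divergence with near-zero curl is a source.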